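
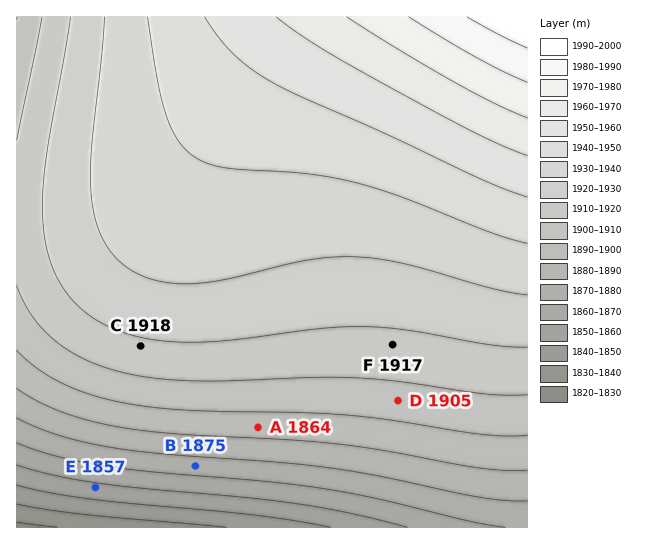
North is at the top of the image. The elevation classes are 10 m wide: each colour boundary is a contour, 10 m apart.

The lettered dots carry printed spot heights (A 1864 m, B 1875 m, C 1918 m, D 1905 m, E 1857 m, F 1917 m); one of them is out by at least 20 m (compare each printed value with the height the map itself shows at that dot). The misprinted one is A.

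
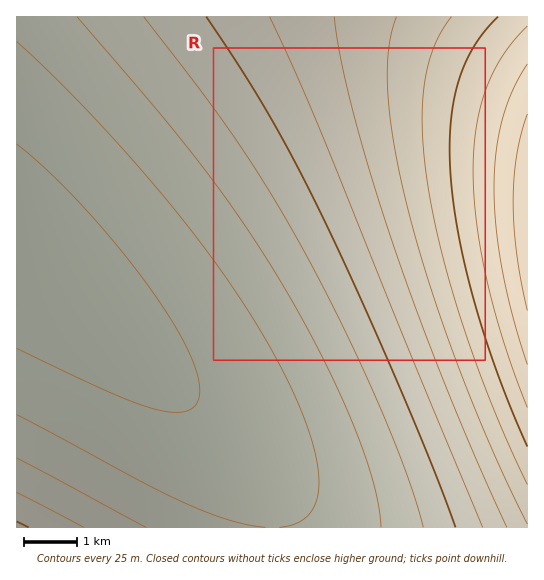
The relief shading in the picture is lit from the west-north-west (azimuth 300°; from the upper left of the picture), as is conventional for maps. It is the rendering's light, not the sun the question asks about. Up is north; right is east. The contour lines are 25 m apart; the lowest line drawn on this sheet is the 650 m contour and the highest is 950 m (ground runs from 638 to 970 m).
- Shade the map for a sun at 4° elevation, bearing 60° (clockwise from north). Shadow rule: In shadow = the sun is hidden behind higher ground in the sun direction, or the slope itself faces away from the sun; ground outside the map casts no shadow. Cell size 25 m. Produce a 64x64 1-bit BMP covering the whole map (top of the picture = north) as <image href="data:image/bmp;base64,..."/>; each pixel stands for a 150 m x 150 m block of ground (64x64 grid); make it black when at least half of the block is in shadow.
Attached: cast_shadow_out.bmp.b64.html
<image width="64" height="64" href="data:image/bmp;base64,Qk0+AgAAAAAAAD4AAAAoAAAAQAAAAEAAAAABAAEAAAAAAAACAAATCwAAEwsAAAIAAAAAAAAA////AAAAAAAAAAAAAAAAAQAAAAAAAAAPAAAAAAAAAD8AAAAAAAAA/wAAAAAAAAP/AAAAAAAAB/8AAAAAAAAf/wAAAAAAAD//AAAAAAAAP/8AAAAAAAB//wAAAAAAAP//AAAAAAAB//8AAAAAAAH//wAAAAAAAf//AAAAAAAD//8AAAAAAAP//wAAAAAAA///AAAAAAAD//8AAAAAAAP//wAAAAAAA///AAAAAAAB//8AAAAAAAH//wAAAAAAAf//AAAAAAAA//8AAAAAAAD//wAAAAAAAH//AAAAAAAAP/8AAAAAAAAf/wAAAAAAAB//AAAAAAAAD/8AAAAAAAAD/wAAAAAAAAH/AAAAAAAAAP8AAAAAAAAAfwAAAAAAAAAfAAAAAAAAAA8AAAAAAAAAAwAAAAAAAAAAAAAAAAAAAAAAAAAAAAAAAAAAAAAAAAAAAAAAAAAAAAAAAAAAAAAAAAAAAAAAAAAAAAAAAAAAAAAAAAAAAAAAAAAAAAAAAAAAAAAAAAAAAAAAAAAAAAAAAAAAAAAAAAAAAAAAAAAAAAAAAAAAAAAAAAAAAAAAAAAAAAAAAAAAAAAAAAAAAAAAAAAAAAAAAAAAAAAAAAAAAAAAAAAAAAAAAAAAAAAAAAAAAAAAAAAAAAAAAAAAAAAAAAAAAAAAAAAAAAAAAAAAAAAAAAAAAAAAAA=="/>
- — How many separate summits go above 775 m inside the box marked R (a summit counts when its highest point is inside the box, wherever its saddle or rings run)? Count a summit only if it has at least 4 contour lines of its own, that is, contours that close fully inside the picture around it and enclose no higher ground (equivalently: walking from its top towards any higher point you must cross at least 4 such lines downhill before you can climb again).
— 0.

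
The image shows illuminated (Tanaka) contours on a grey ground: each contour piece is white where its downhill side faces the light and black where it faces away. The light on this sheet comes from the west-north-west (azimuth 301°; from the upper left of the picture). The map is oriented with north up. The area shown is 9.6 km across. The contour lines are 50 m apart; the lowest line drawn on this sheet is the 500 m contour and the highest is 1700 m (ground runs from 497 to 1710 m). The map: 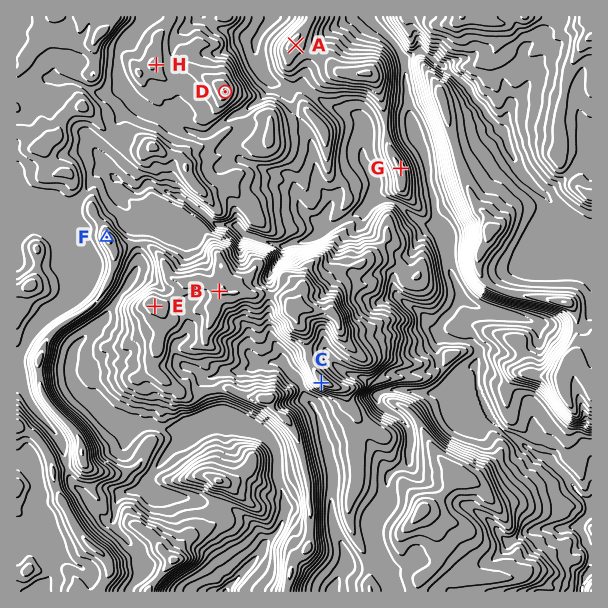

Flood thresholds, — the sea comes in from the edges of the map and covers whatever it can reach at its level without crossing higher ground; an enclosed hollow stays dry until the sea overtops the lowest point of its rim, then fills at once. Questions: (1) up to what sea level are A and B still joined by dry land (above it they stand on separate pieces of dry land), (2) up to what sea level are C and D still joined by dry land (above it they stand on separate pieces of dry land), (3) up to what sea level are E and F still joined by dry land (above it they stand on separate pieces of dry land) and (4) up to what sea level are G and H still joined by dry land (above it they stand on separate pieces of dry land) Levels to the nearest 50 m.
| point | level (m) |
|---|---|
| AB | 1050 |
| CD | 1300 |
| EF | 1400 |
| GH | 1000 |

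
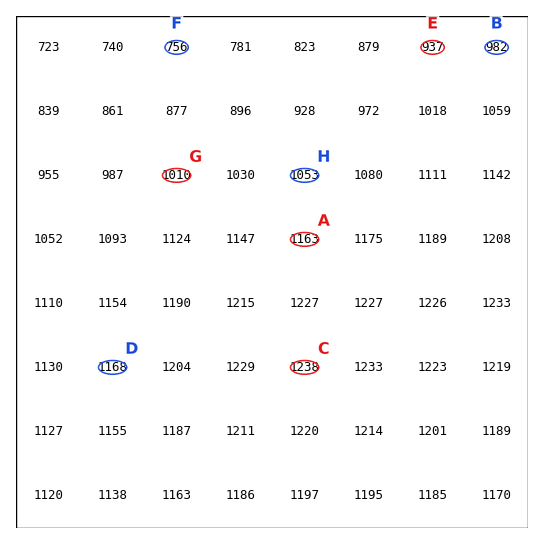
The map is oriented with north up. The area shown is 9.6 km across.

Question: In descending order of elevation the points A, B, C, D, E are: C D A B E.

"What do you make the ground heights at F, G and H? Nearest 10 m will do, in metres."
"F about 760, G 1010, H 1050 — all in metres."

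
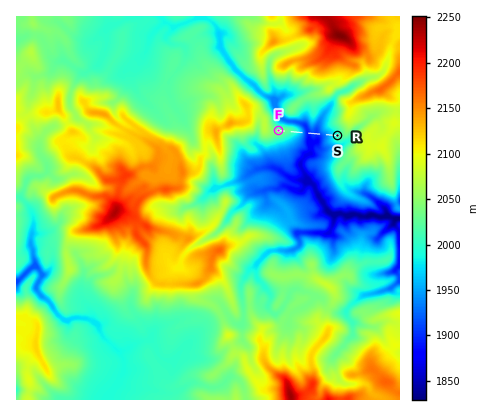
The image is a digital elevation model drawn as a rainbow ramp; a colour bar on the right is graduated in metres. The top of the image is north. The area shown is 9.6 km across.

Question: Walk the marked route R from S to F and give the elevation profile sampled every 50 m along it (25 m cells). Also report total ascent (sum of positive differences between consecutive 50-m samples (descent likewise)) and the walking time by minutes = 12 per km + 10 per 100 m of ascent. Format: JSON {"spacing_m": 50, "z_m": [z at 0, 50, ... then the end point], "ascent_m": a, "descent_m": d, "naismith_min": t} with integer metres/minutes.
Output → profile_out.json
{"spacing_m": 50, "z_m": [1998, 1988, 1977, 1966, 1955, 1945, 1936, 1928, 1920, 1909, 1901, 1902, 1909, 1906, 1896, 1893, 1908, 1933, 1956, 1973, 1987, 1999, 2008, 2016, 2023, 2028, 2031, 2034, 2036, 2037, 2036], "ascent_m": 151, "descent_m": 113, "naismith_min": 33}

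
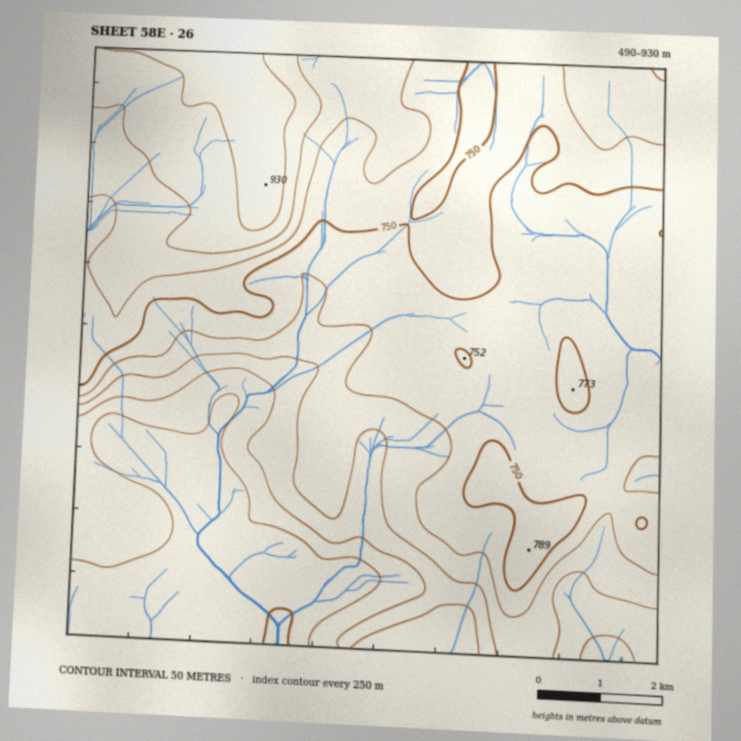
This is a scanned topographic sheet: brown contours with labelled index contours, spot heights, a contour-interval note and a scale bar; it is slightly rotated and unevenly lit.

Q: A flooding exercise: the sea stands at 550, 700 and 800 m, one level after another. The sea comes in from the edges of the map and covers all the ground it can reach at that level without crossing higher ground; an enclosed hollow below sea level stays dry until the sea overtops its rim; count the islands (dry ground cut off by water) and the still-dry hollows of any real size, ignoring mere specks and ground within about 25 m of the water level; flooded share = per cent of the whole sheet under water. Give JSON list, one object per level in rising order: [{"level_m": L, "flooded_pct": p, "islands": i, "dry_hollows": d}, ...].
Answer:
[{"level_m": 550, "flooded_pct": 11, "islands": 0, "dry_hollows": 0}, {"level_m": 700, "flooded_pct": 36, "islands": 0, "dry_hollows": 0}, {"level_m": 800, "flooded_pct": 81, "islands": 0, "dry_hollows": 0}]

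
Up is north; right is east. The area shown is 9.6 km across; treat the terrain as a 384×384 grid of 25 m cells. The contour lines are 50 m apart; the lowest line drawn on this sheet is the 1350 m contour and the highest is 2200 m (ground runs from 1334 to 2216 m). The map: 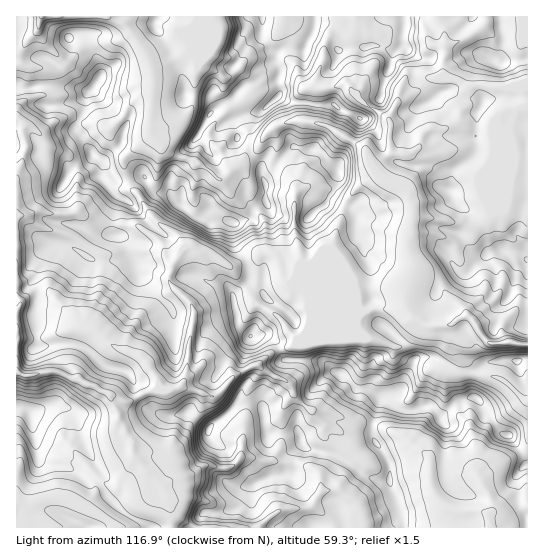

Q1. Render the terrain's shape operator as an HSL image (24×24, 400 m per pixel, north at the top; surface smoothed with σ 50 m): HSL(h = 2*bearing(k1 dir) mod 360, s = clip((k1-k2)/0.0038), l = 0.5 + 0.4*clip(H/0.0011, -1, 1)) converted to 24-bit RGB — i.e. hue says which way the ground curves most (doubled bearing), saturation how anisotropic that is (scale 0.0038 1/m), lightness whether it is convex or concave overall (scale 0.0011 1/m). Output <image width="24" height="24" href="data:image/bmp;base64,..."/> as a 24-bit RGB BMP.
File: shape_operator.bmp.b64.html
<image width="24" height="24" href="data:image/bmp;base64,Qk32BgAAAAAAADYAAAAoAAAAGAAAABgAAAABABgAAAAAAMAGAAATCwAAEwsAAAAAAAAAAAAAh3p+dmyWarKIoFN1ljxJUNGRs194I0Nn/5a//wevrr0YGrQ+LI84qrdRoVCAfpN8Vz1rtLqEj8SBYmWChGZhhX1bYFBxncZyh2tQXG9FZU5CR5J9ktSdc1prgXh6V19xWpkRxVg7wH+Cp2lUSkl8bbxySJJsdkVRaVBCudulflqWa0Zve62Kh5KzdFCQi65WyTWpfJm2erC8arOSXa6pe3KGhG14alx7FUQoqPEA0jvVzaLanY/UpG1fczpSU5WtcLXK3+mnYkZsW06EjZl8dltvTWV+7JbGabora6lue1NzktSOX0ZtfVuHiX1oPy9N3Fyc0PDfBm98wps9ikcwdXjXgbLSaIWpjj1tjeeMf1R+dT1ZkYlARWxeWTcmEsIPStplgIZqWHGAmbVfR2l/eDlipm1bNGtsa9Xw4aibKzViwdOZQUSetdiUglN+dWCFwuFuJw8MPDEZpTJa1vXePR5eyvr3f4j2wNftt47MpM3YwbrhQiV9VGi/1ObvxLbuLObK7WDL11jar9meMXmEviMabUY0b0IxuIFIjqjdw8jzuff31Ua1XMjTiNiuTStKp12716/SvltRLAcHNxoTZuNEUWYVGi4JsRQKATIO9bieo9PSeBtq4EDPsjm6tObSmcPioY/PPNyaqIZnLV6l7ffNfyVDeTE+MxUAHTMAPBoJhLXLyuTxdaPQWRtWufGJFXNe0nJ+KlsAMyMA9pLhHZPx0vX52eDyMU62IVJp9LKxJWFoPqWh2Ch9omHjtsP0UhD/pZvegJjYe9SyYjkzWCspN09i7vjTLgKjUD9z57DGatjaAM8iJUkSdIUdeGobcUQUizMKOtw3ykiLdj5GSrkfLjMAMygAB0XZj6NvWmFDaEpKgExiR4+5k8LE4927CBVkakuXhO6m68nRkw50VcW5f39/fX1/Wl2+sejOXjhGfnBLUJQ7Xwo04Xi0xcztAKBpn1hfdjg5Tm88Yo+OoKd6YKlzzrRuNBFOUXWKuuSDpFYfX9LAf09yf39/fn5/iLBTg2pKcGOAn46Ij0doQpaA0YCZS60tzxHjZCtKuZ+ScnKtXouZqruidrx1axmPo83Ve9vU1D6Vk8F+Yklkf3l6f39/e258tKZPVGxcZnF5ilR1w2CXcbexN4p+y310hCPVjX6uhKWkjJGvWl6UlrOOs3OELn57iXNWRB0SZbkih3dThFRWdYJUc316aj5iwdKpa42kXVF0gDiQktCswoC/cGG1lMnEKne8iXy+mj9Ar0iikcHHb7mjqzRudyogKxEMnrw9lcxVN0ceWpw7v2YcIko6aoezob2bgF16OzloeMFxumiQV5N3fK20j2a0I2sYq3UXKcc5f0RQglkttK4TPwgnykBz0/H4z+X04s/30XzygNLsv5L4nmnHLKGDpJh3k3+qNT9pzIBMk402XaZnYm9bkIdUXUub4ZLYOciUVjozm+qoqADZZXjt1/TfNo3LsUu9fTtJ786SYDNsJ3lX34yQEIZdhryvl1KFTzNjv2pluN7Ha199fn5/dZFzOkllPoyK+5LObKrXituhd1jiEpnh7/HWgiIxSioVRHdp1OyjjkKFUEhutVxr2PXVIBxGeURKOl2ShM+jtnF0d2R6f39/do51No+xNU53o0Yt1vXi1UegHpY9VSEuwwMqxosP0VufNZpBRdVYvVzIjpjWiunQ88nZIQsoUNRsP5VHfYZTe3ZMq4Jzcnh+jn1zgDGLQCBqwuTMjqM9fzlHzU1RbGB1GkhH/8zVNjag0KBgFmgIHbIXPZYwdBwJMQQCM/g8H0ukuIh8UIhoZZGVrbF9aml6d4+AYCSFmdPofLEgoHxHUrllNjfOV1F6nVdYDpx86oLYlWnE+9DsG5tGABbViZX4zP///1uyBVlZz5qudouvW4KDu6J+Vn19bIVoesrvNnnIW2jG9dbkXLF3TUpzU1NzqMiSGVerVebe4aPGPm9h+u/RCSoeY3gWPhcOOVib+INBPIVWuKBtkl2weZNBgFYpYoZNdD81f5k+PVYwn8hz783iP1mOYVVzibF0J1tYyRc3Upobs22A3KeB3zRSPBzVQmx/HVE8+861FVElOqRahzl4wWqky97uOEzXRLmgtyquvstzWcFLaIk8gS11g25McqF3fHh+FzFM2YWBTLhHtWm578nHE0Vss4XQmI3VbpLSyPPjZy+KMImVktHQwXdxblN8ethvAFRe8PYX9GsJxSJyajR54uWyU2uDeYGBIiFO3LB/v9qZTmV0rYNtPWLGcoeBhmtzY2OF49l6RUmMhG2hOJ47vaxSbmh9"/>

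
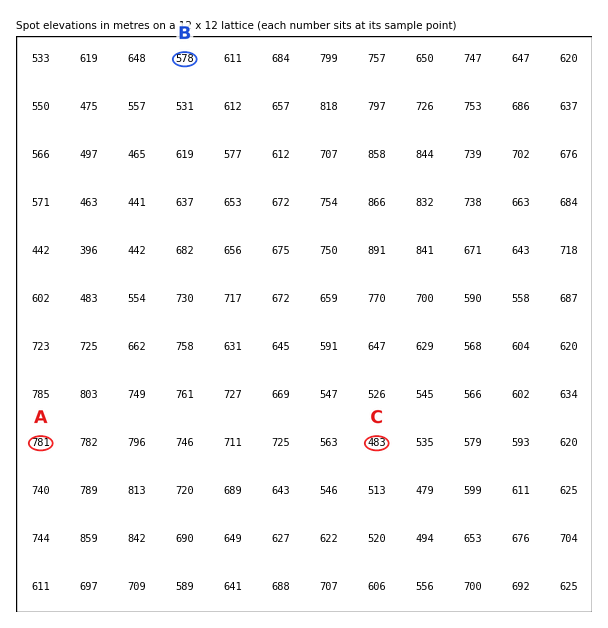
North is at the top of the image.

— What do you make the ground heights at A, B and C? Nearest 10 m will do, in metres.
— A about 780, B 580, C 480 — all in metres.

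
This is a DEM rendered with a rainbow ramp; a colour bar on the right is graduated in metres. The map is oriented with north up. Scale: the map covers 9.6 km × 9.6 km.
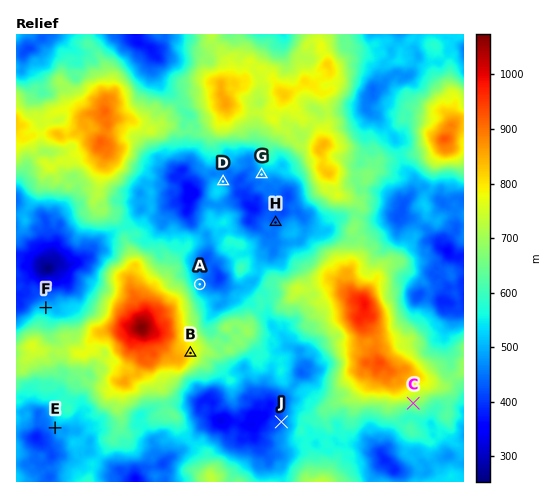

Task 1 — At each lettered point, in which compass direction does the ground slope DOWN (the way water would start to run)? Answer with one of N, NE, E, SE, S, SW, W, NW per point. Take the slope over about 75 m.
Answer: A E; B E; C S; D NE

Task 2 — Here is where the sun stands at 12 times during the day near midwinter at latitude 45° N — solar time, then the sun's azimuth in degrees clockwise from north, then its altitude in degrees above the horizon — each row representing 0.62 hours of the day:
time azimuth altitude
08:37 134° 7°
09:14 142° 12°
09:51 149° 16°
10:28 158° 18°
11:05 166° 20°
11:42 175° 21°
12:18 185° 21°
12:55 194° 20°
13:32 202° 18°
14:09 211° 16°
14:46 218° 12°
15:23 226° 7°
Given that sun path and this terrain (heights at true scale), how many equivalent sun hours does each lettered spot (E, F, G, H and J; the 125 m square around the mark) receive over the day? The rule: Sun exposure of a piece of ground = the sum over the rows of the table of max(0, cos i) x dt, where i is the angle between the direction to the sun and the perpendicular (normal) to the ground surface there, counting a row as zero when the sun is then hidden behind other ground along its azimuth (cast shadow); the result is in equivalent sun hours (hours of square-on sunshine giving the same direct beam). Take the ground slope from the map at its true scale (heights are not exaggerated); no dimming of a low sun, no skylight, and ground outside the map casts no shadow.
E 3.1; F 0.6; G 3.2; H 1.1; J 1.4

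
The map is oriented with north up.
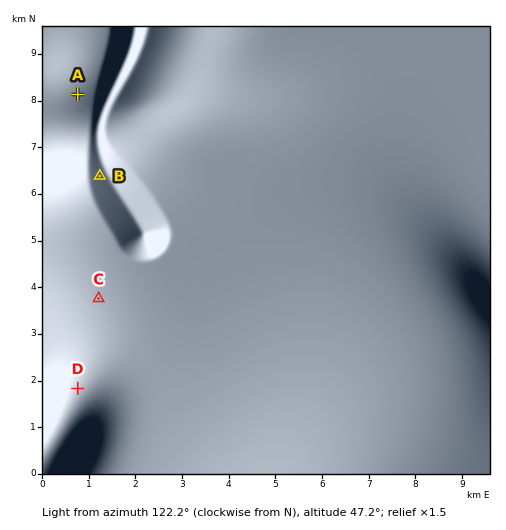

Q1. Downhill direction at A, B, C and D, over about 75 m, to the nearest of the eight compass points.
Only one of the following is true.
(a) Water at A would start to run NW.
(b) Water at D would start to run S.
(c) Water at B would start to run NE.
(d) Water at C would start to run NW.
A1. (b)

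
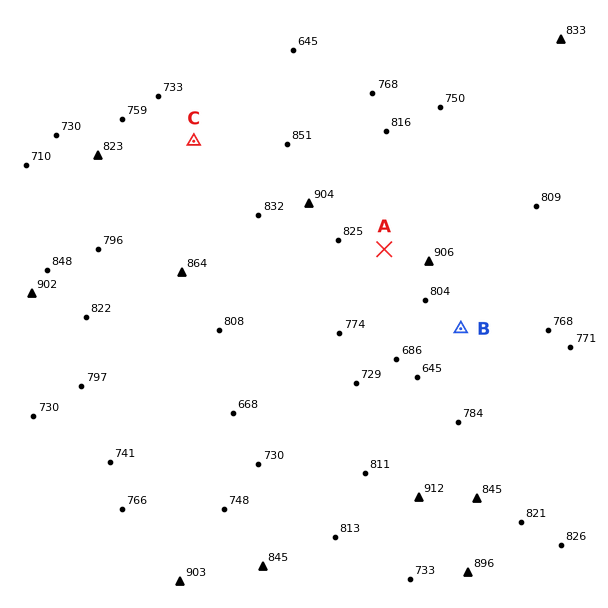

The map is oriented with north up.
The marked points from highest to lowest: A C B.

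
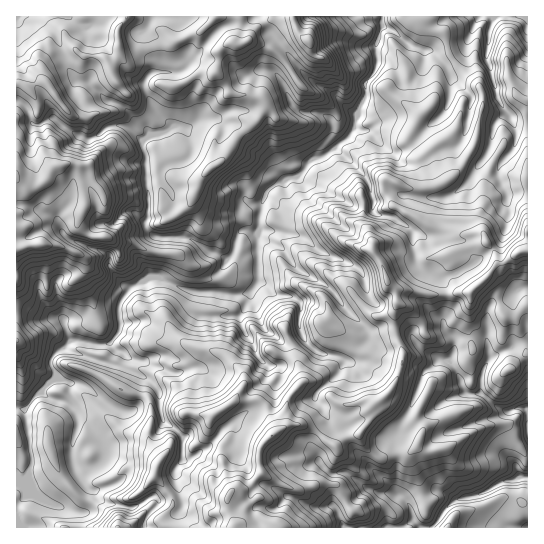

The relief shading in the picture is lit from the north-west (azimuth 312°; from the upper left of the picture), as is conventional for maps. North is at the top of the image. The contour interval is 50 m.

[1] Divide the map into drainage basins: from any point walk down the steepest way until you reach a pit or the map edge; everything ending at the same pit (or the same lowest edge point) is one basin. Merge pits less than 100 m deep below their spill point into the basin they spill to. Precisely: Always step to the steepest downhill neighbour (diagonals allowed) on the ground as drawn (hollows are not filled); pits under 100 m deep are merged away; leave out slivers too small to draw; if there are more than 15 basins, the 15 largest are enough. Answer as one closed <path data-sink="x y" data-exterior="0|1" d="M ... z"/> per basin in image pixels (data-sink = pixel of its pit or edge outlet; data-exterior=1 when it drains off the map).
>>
<path data-sink="527 17" data-exterior="1" d="M293 16l-166 0-10 15 2 24-9 13-5-9-7-3-15 0-6-5-8 6-11 2-12 6-5 9 2 7-6 2-8 5-13-5 1 445 216 0 0-9-5-14 0-8 5-6 8 0 9-4 11-14 18 11 19 7 15-4 6-5 16-23 2-6-1-7 13-10 10-1 9-12 6-20-13-2-12 4-8-1-11-8-9-3-11-10-4-2-5 2-13 16-3 10 0 17-10 7 0-7-13-23-4-3-23 1 9-16-1-12-17-17-12-5-21-4-11-6-10-10-8-14 0-14 5-14 11-19 2-13 7 7 12 4 5 8 7 4 12-3 7-7 4-8-19-24-16-13-2-10-7-9 0-7 8-20 9-10 16-12 11-19 24-21 5-14-3-4-4-2-29-4-4-11-10-9 5-23 10-7 12 1 5-3 11-14 15-8z"/><path data-sink="382 25" data-exterior="0" d="M425 16l-131 0-21 3-15 8-11 14-5 3-12-1-10 7-5 23 10 9 4 11 29 4 4 2 3 4-5 14-24 21-11 19-16 12-9 10-8 20 0 7 7 9 2 10 16 13 19 24-4 8-7 7-12 3-6-3-6-9-12-4-7-7-2 13-11 19-5 14 0 14 8 14 10 10 11 6 21 4 12 5 17 17 1 12-9 16 23-1 4 3 13 23 0 7 10-7 0-17 3-10 14-16 8 0 11 10 9 3 8 7 8 2 15-4 16 2 9-7 13-21 4-13 0-11-8-17 0-24 2-5-2-15 19 1 15 4 21 0 11-3-8-11-2-10 1-9-4-7 37-13-3-9-13 0-14 4-25-10-16-11-20-9-10-16 0-9 2-2 24 9 13 0 19-5 19-17 10-14 6-18 2-16 4-12-2-17-26-27-6-8-5-22-14-4-6-6z"/><path data-sink="519 478" data-exterior="0" d="M527 251l-8 1-14 11-8 1-9 13-17 15-42 3-15-4-19-2 2 16-2 5 0 24 8 17 0 11-11 27-6 7-13 9-2 13-11 16-14 3-10 9 1 7-2 6-16 23-6 5-15 4-19-7-18-11-11 14-9 4-8 0-5 6 0 8 5 14 0 8 294 1 1-73-5-4-11-20-7-7-20 3-42 22-17 3-9-6 9-19 24-12 28-10 21-27 29-25z"/><path data-sink="17 17" data-exterior="1" d="M126 16l-109 0-1 66 13 6 8-5 6-2-2-7 5-9 12-6 11-2 8-6 6 5 15 0 7 3 5 9 9-13-2-24 10-13z"/><path data-sink="527 434" data-exterior="1" d="M527 353l-28 25-21 27-28 10-24 12-9 19 9 6 17-3 42-22 20-3 7 7 11 20 4 4z"/>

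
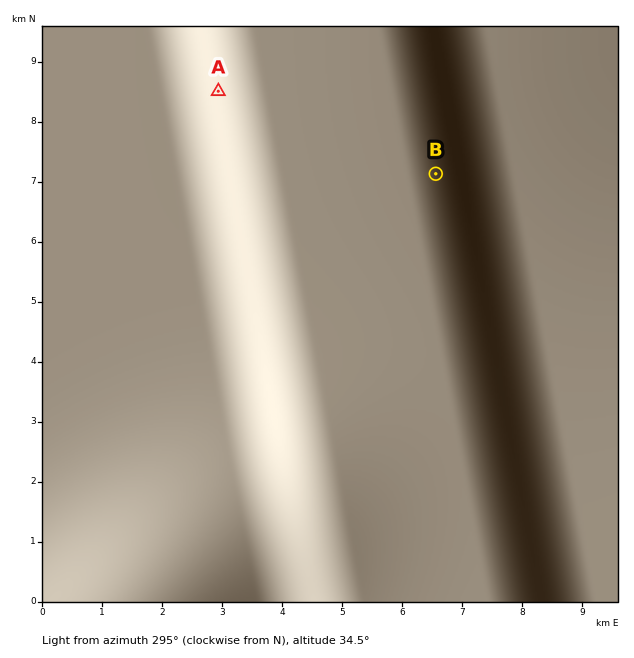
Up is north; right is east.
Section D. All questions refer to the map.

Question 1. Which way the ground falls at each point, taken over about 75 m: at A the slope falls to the W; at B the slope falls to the E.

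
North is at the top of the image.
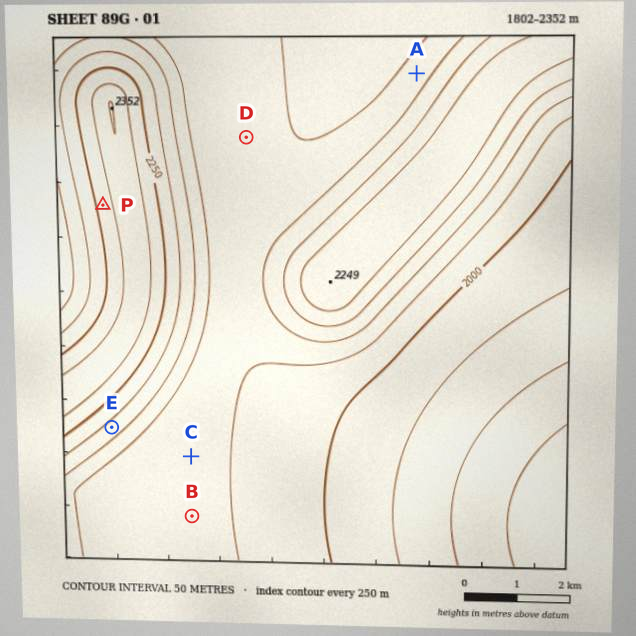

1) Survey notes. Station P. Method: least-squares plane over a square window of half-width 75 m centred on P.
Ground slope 9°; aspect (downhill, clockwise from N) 258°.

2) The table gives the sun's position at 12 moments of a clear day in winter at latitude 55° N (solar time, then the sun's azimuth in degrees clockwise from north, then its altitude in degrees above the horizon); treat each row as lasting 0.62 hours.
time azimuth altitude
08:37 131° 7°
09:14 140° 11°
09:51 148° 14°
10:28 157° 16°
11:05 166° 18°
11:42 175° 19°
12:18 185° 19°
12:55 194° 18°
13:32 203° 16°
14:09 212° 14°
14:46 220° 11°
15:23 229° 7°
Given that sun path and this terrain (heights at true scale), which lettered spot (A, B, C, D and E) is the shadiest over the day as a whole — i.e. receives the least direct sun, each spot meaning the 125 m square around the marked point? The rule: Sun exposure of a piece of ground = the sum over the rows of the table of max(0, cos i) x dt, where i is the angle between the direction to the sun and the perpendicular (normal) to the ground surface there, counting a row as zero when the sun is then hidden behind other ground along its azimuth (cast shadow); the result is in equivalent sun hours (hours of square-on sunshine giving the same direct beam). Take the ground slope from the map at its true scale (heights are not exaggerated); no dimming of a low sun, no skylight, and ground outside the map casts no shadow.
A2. A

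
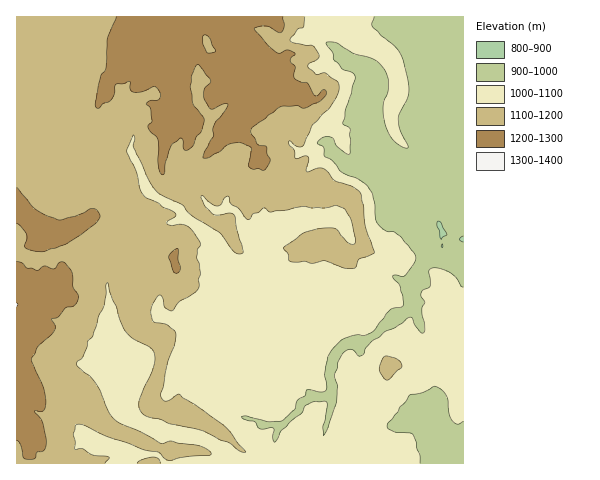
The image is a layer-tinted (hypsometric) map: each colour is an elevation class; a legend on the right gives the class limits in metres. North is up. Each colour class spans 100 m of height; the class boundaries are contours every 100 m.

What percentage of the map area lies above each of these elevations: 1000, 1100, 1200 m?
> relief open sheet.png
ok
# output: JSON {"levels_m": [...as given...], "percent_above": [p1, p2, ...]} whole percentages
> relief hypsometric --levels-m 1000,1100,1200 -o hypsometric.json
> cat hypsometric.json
{"levels_m": [1000, 1100, 1200], "percent_above": [84, 48, 14]}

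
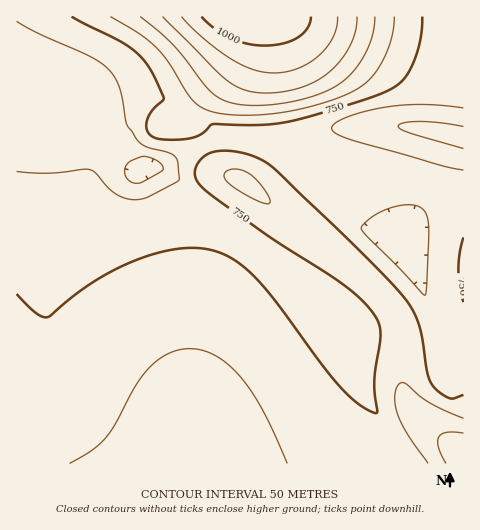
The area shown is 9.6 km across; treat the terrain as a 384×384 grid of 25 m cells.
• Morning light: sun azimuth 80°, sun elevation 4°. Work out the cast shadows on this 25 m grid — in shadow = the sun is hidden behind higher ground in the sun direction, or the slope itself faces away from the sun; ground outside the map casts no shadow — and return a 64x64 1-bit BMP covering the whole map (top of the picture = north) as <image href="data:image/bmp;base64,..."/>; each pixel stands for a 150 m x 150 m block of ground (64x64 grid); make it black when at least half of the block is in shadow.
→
<image width="64" height="64" href="data:image/bmp;base64,Qk0+AgAAAAAAAD4AAAAoAAAAQAAAAEAAAAABAAEAAAAAAAACAAATCwAAEwsAAAIAAAAAAAAA////AAAAAAAAAAAAAAAH/wAAAAAAAAf8AAAAAAAAD/gAAAAAAAAP4AAAAAAAAB/AAAAAAAAAH4AAAAAAAAA/AAAAAAAAAD4AAAAAAAAAfAAAAAAAAAB8AAAAAAAAAHwAAAAAAAAAeAAAAAAAAAB4AAAAAAAAAHgAAAAAAAAAeAAAAAAAAAB4AAAAAAAAAHgAAAAAAAAAeAAAAAAAAAB4AAAAAAAAAPgAAAAAAAAA+AMAAAAAAAHwBwAAAAAAA+APAAAAAAAHwB8AAAAAAA+APwAAAAAAHgA/AAAAAAA8AD8AAAAAAHgAPwAAAAAA4AA/AAAAAAPAAD8AAAAAB4AAHwAAAAAeAAAfAAAAADwAAA8AAAAA+AAABwAAAAHwAAABAAAAB+AAAAAAAAAfgAAAAAAAAD8AAAAAAAAB/gAAAAAAAH/8AAAAAAAA//gAAAAAAAD/8AAAAAAAAH/gAAAAAAAAf8AAAAAAAAD/AAAAAAAAA/gAAAAAAAAH8AAAAAAAAA/wAAAAAAAAB/gAAAAAAAAD+AAAAAAAAA/4+AAAAAAAf//+AAAAAAH///4AAAAAB////wAAAAAf////AAAAAH////8AAAAA/////wAAAAD/////AAAAAP////4AAAAA/////gAAAAB////+AAAAAA////4AAAAAA////AAAAAAA///8AAAAAA=="/>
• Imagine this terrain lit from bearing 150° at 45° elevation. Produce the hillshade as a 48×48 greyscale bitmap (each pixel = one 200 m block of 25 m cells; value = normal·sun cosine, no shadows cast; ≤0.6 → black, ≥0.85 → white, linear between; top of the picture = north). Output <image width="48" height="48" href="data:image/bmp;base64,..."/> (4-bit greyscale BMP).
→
<image width="48" height="48" href="data:image/bmp;base64,Qk32BAAAAAAAAHYAAAAoAAAAMAAAADAAAAABAAQAAAAAAIAEAAATCwAAEwsAABAAAAAAAAAAAAAAABEREQAiIiIAMzMzAERERABVVVUAZmZmAHd3dwCIiIgAmZmZAKqqqgC7u7sAzMzMAN3d3QDu7u4A////AFVVVVVVVVVmZmZmZmZ3d2ZmZmZlVWdlVFVVVVVVVVZmZmZmZmd3d2ZmZmZlVWZlVGZlVVVVZmZmZmZmZmZ3dmZmZmZlZmZVQ2ZmZmZmZmZmZmZmZmZmZmZmZmZlZmVUMmZmZmZmZmZmZmZmZmZmZmZmZmZWZlVDIWZmZmZmZmZmZmZmZmZmZmZmZmZVVVVDImZmZmZmZmZmZmZmZmZmZmZmZmZVVVQyJGZmZmZmZmZmZmZmZmZmZmZmZmVUVVVDRHdmZmZmZmZmZmZmZmZmZmZmZmVEVWZVVXdmZmZmZmZmZmZmZmZmZmZmZmUzVndmVXd2ZmZmZmZmZmZmZmZmZmZmZmUzVnh2VXdmZmZmZmZmZmZmZmZmZmZmZmUzVniGVndmZmZmZmZmZmZmZmZmZmZmZmUzVniGZndmZmZlVVZmZmZmZmZmZmZmZmVEVnh2ZnZmZmVVVVVWZmZmZmZmZmZmZmZVVnd2ZmZmZmVVVVVVZmZmZmZmZmZmZmdmZnd2ZmZmZlVVVVVVVmZmZmZmZmZmZ3d2ZmZ2VmZmZlVVVVVVVWZmZmZmZmZmeId2ZmZlVVZmZlVVVVVVVWZmZmZmZmZ3iHdmZVZlVVZmZlVVVVVVVWZmZmZmZmeIiHdmVVZlVGZmZlVVVVVVVVZmZmZmZniIh3ZlRWZVRGZmZlVVVVVVVWZmZmZmd4iId2VUVmZVRGZmZlVVVVVVVWZmZmZniJiHdlVFZmZVQ2ZmZlVVVVVVVWZmZmZ4iIh3ZVRWd2ZlQ2ZmZmVVVVVVVWZmZmeIiIdmVEVnd2ZlQ2ZmZmVVVVVVVmZmZ3iIh3ZlRWd3d3ZlRGZmZmZVVVVVVWZmeIiId2VUVnd3d3ZlVGZmZmZlVENEVWZniIh3ZlVVZ3d3d3dmVGZmZmZlVCEjRVZ4iId2ZVVnd3d3d3dmZWZmZmZmVCABI1Z4h3dmVVZ3d3d3d3d2ZWZmZmZmdkIQE0VmZmZVVneHd3d3d3dmZWZmZmZniYZDMzM0RERFZ3h3d3d3dmZlVGZmZmZnmrqYdUMiIiJFZ3d3d2ZmZVVEQ2ZmZmZniqvLqHUyERJFVmZmVVVUREMzM2ZmZmZmeIm8y6h1RFVVVVVVVEQzMzM0RWZmZmZmZ2V5u7qqqqmYiHd2ZVVVVVVneGZmZmZmZlI2iZq83d3czLu6qZiIiImZqmZmZmZmZlICRnmsze7u7u7u3czLu7u6qmZmZmZmZmUhNXiavM3u7////u3cy7uqmWZmZmZmZmZUVneImrvM3u7u7u3Mu6mZiGZmZmZmZmZmZmd4iZqrvM3d3dy7qZiId2Zmd3d3ZmZmZmd4iJmqq7zMzMu6qYiHd3d3d3d3d3dmZnd4iJmZqqu7zLu6mYh3d3d3d3d4h3d3d3eIiZmZmqq7u7uqmYh3d3d3eIiIiIiHd3iImZmZmaqru7uqmYh3d3d4iIiZmZiIiIiJmZqpmZqqqqqqmYh3d3eIiImZmZmIiIiImZmZmZmZqqqpmYh3d3eIiImZmZmIiIiImZmZmZmZmZmZmIh3dw=="/>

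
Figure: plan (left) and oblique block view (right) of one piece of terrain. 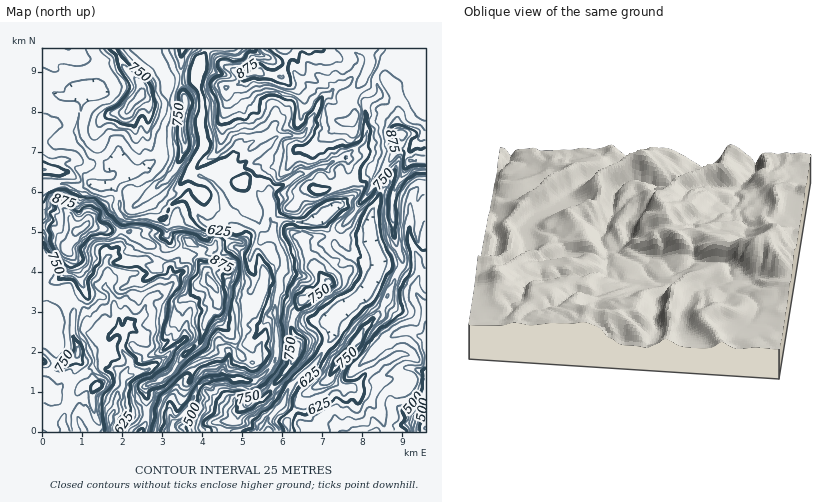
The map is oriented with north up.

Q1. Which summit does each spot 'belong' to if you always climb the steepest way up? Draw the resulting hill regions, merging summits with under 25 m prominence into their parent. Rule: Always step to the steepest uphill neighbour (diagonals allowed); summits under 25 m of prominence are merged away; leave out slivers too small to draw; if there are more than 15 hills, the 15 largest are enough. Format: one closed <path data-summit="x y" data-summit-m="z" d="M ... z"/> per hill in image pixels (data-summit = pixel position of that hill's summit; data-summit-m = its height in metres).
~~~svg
<path data-summit="78 230" data-summit-m="984" d="M68 183l-14 1-12 4 0 142 9 2 0-16 11-11 4-2 12 1 5 4 3 6 0 14 8 6 8-2 9 4-7 18 20 23 5-11 0-6-7-10 0-6 8-20 13-10 5-14 4-4 10-1 11-15-3-10-13-6 12-20-2-20-3-5-36-1-4-2-5-8 0-10-5-12-12 1-14-3-4 3-6 0z"/><path data-summit="284 48" data-summit-m="915" d="M418 48l-166 0 4 5 20 10 16 4 8 12 20 13 2 6-20 37-26 2-37 31 9 3 5 5 7 18 10 7 0-11 12-4 16-12 16-6 10-1 10-6 12-3 19-20 1-32 14-12-4-10 0-6 4-10 8-10 18-2 12-4z"/><path data-summit="210 282" data-summit-m="964" d="M170 240l-13 24 13 6 3 8-1 6-10 11-10 1-4 4-5 14-13 10-8 20 0 6 7 10 0 6-5 8-10 36 12 5 44 1 2-18 8-16 6-6 14 7 12-5 10-1 1-9 6-10 1-6 18-8 13-16-6-6-2-8-7-6-1-4 9-20 0-10-4-19-14-8-6 0-8 6-18 2-20-1-6 5z"/><path data-summit="356 342" data-summit-m="799" d="M382 265l-3 1-10 22-9 10-20 12-7 6-3 6 2 8-1 10-17 26-14 10-13 16-5 12 12 9 5 5 1 4 12 10 101 0 0-8 6-20 7-10 0-22-18-4-22 5-13-21 15-15 14-6 10 0 14 8 0-33-8-10-4-14-18-12z"/><path data-summit="402 134" data-summit-m="947" d="M426 48l-6 0-2 4-12 4-18 2-8 10-4 10 0 6 4 10-14 12 0 30-3 6-17 16-12 3-9 5 9 10 10-1 4-5 0 6 5 12 0 6-32 24 13 18 1 10 3 4 26 12 14-2 2 5 16 5 20 15 3-11 0-10-10-28 1-22-4-3-34 1 19-34 9-20 26-24z"/><path data-summit="136 102" data-summit-m="840" d="M148 48l-55 0 9 14-8 28-11 10-7 26 0 6 4 10 12 13 18 9 8-4 14 13 12-4 14-13 3-20 8-24-2-34-4-10z"/><path data-summit="186 100" data-summit-m="821" d="M196 78l-20 0-8 4 1 30-8 24-3 20-14 13-12 4-18 13 5 12 0 10 5 8 4 2 36 1 8-15 15-8 10-18 1-2-10-2 16-30-4-20 3-22z"/><path data-summit="258 72" data-summit-m="914" d="M252 48l-44 0-10 20 22 5 10 5 3 12 17 18 11 18 3 6-2 6 6 6 10-8 24-1 17-29 3-10-6-7-16-10-8-12-16-4-20-10z"/><path data-summit="302 300" data-summit-m="800" d="M330 243l-12 1-14 11-20 5 0 6-4 8 0 16-3 4-1 9 10 1 24 15 20 4 10-13 20-12 9-10 8-14 2-12-1-2-14 2-20-9z"/><path data-summit="298 348" data-summit-m="816" d="M282 303l-6 0-2 9 3 24-1 22-6 10-9 8 11 11 14 9 4-10 27-24 15-24 0-8-4-8-18-3z"/><path data-summit="248 404" data-summit-m="806" d="M224 376l-18 4-9 8-8 20-9 12-7 4 1 8 94 0 0-14 15-14 2-8-13-9-10-10-8 3-22 0z"/><path data-summit="78 354" data-summit-m="782" d="M76 303l-14 2-11 11 0 22 4 10 0 10-5 16-7 8 7 6 2 5 12-12 10-1 20-14 21 2-11-14 7-18-9-4-6 2-6-2-4-4-1-16-3-6z"/><path data-summit="412 160" data-summit-m="927" d="M426 134l-26 24-9 20-18 32 33 1 4 3-1 22 9 22 2 15 6-1z"/><path data-summit="42 170" data-summit-m="776" d="M76 132l-20 9-14-3 0 50 18-5 8 0 10 4 6 0 4-3 14 3 12-1 17-12-13-14-8 4-18-9-12-13z"/><path data-summit="96 386" data-summit-m="768" d="M102 366l-12 2-16 12-10 1-11 11 0 4 11 10 2 4-1 6 13 1 6 13 8-2 4 4 14 0 0-16 4-6 1-8 9-24-6-8z"/>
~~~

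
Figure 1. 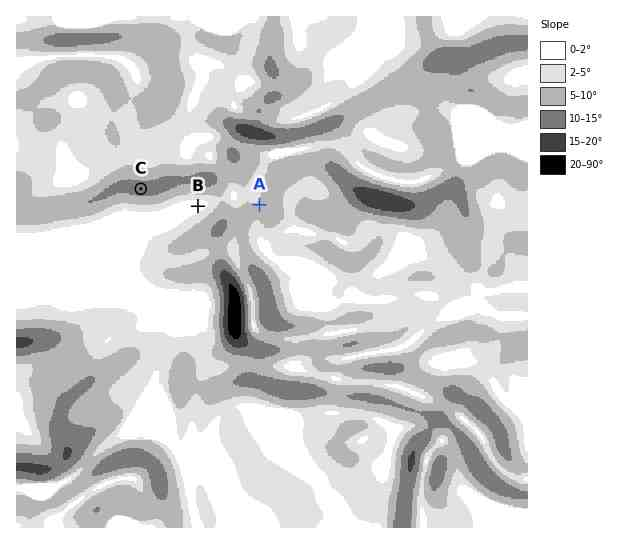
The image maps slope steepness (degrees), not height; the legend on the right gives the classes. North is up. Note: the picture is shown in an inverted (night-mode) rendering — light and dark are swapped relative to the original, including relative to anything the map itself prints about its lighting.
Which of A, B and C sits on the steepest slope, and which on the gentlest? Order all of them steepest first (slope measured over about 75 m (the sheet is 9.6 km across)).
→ C A B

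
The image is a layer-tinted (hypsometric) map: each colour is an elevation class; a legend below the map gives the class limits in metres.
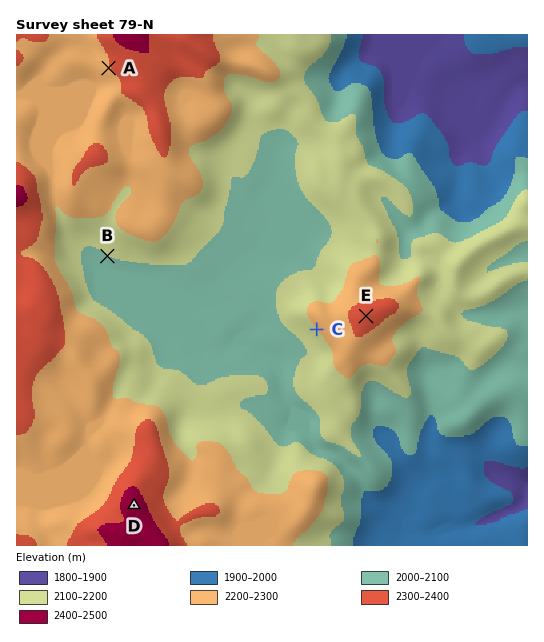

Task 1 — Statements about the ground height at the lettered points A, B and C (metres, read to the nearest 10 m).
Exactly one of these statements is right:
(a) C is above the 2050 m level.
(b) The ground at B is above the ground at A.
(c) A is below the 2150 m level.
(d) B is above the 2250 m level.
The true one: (a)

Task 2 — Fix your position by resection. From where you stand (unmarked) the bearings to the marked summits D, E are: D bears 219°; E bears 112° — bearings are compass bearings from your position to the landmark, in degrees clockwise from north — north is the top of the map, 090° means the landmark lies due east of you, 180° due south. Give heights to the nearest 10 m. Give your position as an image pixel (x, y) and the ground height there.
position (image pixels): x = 307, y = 292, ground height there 2140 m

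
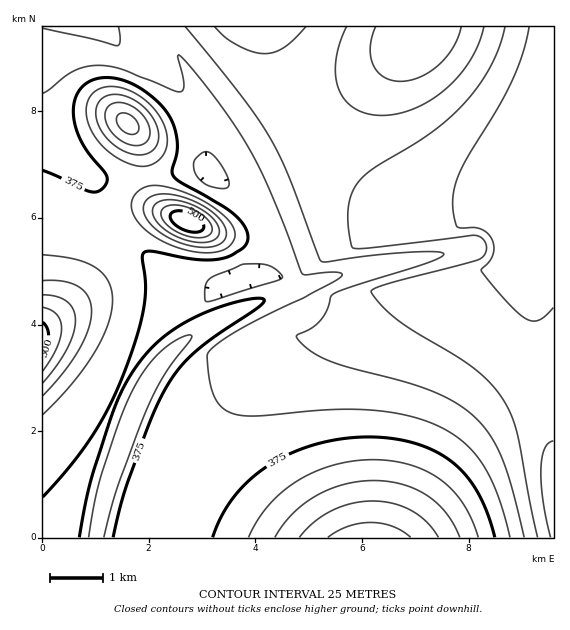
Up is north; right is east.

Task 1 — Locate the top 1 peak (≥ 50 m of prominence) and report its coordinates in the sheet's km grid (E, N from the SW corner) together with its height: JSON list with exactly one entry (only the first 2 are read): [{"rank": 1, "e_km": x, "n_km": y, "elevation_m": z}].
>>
[{"rank": 1, "e_km": 2.71, "n_km": 5.94, "elevation_m": 522}]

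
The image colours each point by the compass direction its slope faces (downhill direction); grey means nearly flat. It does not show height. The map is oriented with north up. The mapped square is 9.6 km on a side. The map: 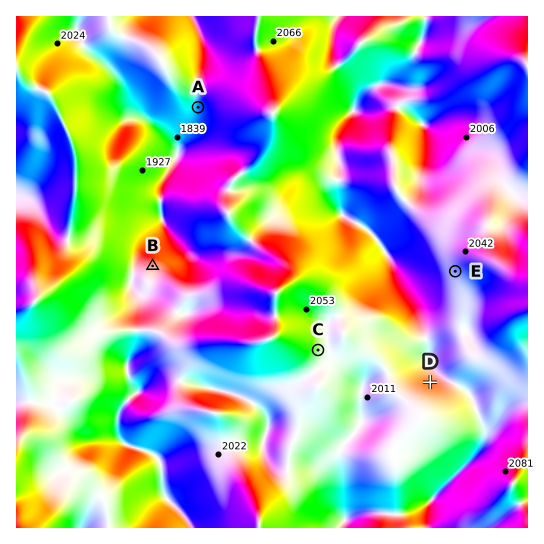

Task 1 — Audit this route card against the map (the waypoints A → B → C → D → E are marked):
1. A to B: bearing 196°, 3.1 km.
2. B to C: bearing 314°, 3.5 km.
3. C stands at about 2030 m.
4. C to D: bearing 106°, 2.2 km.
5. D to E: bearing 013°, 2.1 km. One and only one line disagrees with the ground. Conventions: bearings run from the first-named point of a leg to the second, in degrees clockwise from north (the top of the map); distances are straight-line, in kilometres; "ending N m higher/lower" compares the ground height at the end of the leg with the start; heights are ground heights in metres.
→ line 2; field bearing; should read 117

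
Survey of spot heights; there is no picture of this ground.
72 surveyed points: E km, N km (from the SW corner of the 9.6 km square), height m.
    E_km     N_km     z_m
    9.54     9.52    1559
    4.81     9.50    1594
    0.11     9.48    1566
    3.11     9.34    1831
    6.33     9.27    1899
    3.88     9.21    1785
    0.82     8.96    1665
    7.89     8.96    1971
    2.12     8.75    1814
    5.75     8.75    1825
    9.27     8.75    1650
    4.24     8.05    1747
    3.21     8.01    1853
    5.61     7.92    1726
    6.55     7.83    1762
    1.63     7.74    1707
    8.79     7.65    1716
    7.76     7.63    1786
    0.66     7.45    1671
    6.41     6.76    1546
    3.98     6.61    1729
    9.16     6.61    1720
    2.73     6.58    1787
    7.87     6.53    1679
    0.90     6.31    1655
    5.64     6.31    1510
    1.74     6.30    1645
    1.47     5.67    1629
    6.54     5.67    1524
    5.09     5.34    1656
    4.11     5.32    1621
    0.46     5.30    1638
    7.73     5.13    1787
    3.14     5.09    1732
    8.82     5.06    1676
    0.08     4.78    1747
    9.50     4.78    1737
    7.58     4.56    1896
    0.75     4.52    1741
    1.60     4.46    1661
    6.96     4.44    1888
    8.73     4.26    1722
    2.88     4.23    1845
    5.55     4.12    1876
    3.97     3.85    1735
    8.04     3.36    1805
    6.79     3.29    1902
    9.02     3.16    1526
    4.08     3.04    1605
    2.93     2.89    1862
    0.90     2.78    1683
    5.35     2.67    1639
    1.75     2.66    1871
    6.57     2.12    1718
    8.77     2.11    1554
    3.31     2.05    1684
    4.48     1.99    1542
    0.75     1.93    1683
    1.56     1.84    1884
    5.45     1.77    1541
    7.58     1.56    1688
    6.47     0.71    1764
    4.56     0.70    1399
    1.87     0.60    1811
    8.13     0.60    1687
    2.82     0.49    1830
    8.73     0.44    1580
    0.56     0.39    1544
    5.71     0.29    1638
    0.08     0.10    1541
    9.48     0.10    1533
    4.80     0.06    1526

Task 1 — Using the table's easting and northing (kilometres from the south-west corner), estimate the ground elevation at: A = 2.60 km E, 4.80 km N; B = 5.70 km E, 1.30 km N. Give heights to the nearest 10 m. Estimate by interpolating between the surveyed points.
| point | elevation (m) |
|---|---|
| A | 1750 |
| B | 1550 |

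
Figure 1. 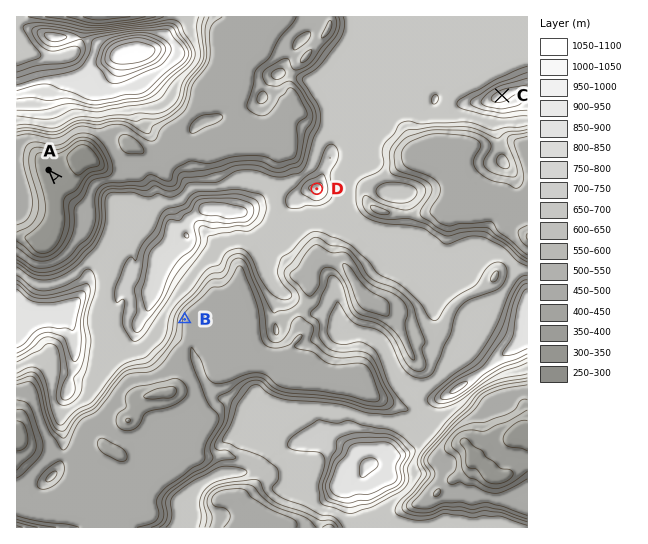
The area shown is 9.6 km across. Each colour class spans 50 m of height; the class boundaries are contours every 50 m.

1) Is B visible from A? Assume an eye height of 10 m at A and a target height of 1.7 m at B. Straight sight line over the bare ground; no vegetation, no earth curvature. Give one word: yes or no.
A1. no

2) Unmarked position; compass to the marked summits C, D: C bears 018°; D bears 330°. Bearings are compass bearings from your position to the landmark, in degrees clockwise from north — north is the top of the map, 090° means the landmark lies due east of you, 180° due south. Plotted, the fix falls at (416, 360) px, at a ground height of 550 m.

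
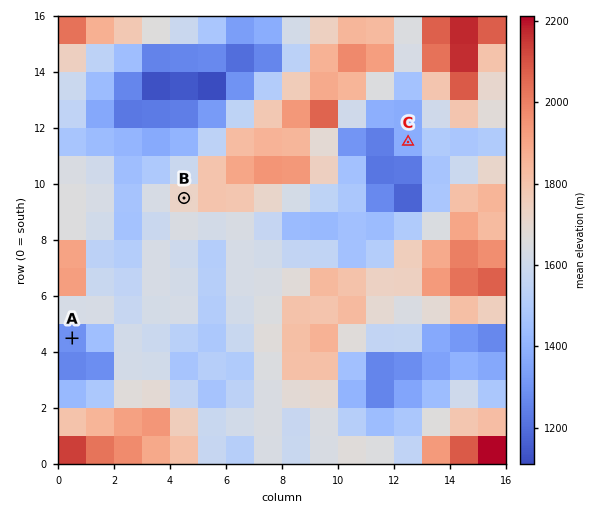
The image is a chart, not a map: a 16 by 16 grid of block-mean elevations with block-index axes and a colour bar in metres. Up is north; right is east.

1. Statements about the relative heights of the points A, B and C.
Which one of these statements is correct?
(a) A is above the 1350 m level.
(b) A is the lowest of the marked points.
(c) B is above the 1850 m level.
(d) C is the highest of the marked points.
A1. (b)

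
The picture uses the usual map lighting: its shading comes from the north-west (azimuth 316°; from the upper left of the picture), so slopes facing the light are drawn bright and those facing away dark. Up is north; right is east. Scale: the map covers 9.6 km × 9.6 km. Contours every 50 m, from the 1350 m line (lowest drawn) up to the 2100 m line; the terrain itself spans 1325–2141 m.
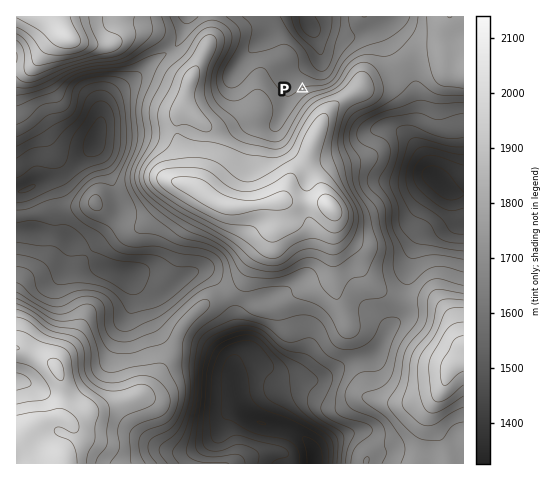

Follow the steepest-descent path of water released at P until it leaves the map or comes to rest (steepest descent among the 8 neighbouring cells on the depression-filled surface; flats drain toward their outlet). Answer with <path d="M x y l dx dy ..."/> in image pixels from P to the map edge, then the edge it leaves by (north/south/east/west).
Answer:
<path d="M302 89l-2-2 0-12 20-20 0-8-1-1-1-7-4-5 0-8-8-9"/>
exit: north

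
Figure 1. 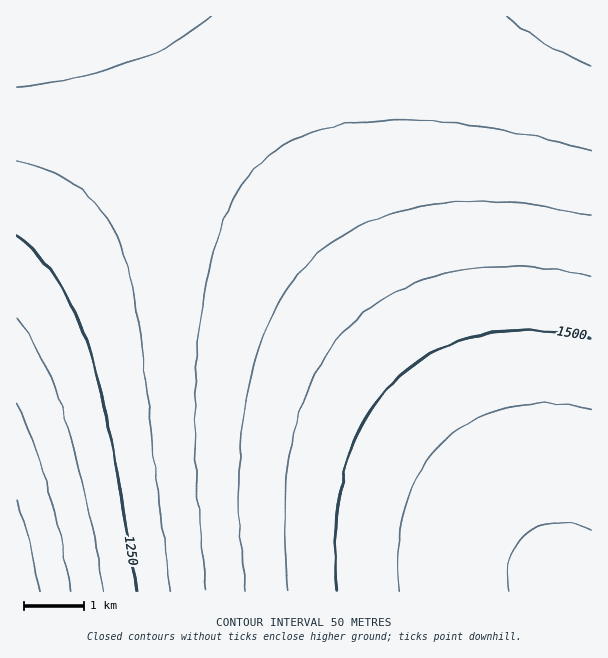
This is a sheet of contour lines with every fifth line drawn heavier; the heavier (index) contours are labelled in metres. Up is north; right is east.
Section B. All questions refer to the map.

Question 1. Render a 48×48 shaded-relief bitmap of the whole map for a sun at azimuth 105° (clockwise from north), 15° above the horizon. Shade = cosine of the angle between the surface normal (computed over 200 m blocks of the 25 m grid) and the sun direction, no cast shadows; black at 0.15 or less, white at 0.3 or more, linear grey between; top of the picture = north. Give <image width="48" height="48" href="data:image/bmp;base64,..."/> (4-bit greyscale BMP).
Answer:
<image width="48" height="48" href="data:image/bmp;base64,Qk32BAAAAAAAAHYAAAAoAAAAMAAAADAAAAABAAQAAAAAAIAEAAATCwAAEwsAABAAAAAAAAAAAAAAABEREQAiIiIAMzMzAERERABVVVUAZmZmAHd3dwCIiIgAmZmZAKqqqgC7u7sAzMzMAN3d3QDu7u4A////ACIiIjMzMzMzRERFVVVmZnd4iImZmqqruzMzMzMzMzM0RERFVVVmZnd4iImZmqqruzMzMzMzMzM0RERFVVZmZnd4iImZmqqruzMzMzMzMzNERERFVVZmZnd3iImZmqqruzMzMzMzMzNERERVVVZmZnd3iImZmqqruzMzMzMzMzRERERVVVZmZnd3iImZmqqruzMzMzMzM0RERERVVVZmZnd3iImZmqqruzMzMzMzREREREVVVVZmZ3d3iIiZmqqru0RDMzREREREREVVVVZmZ3d3iIiZmaqqu0RERERERERERFVVVWZmZ3d3iIiZmaqqu0RERERERERERVVVVWZmZ3d4iIiZmaqqu0REREREREREVVVVVWZmZ3d4iIiZmaqqu0RERERERERFVVVVVmZmZ3d4iIiZmaqqu1VURERERFVVVVVVZmZmd3d4iIiZmaqqu1VVVVVVVVVVVVVVZmZmd3d4iImZmaqqu1VVVVVVVVVVVVVWZmZnd3d4iImZmaqqq1VVVVVVVVVVVVZmZmZnd3eIiImZmaqqq2ZVVVVVVVVVVmZmZmZ3d3eIiImZmaqqq2ZmZmVVVVVmZmZmZmZ3d3eIiImZmaqqq2ZmZmZmZmZmZmZmZmd3d3iIiImZmaqqq2ZmZmZmZmZmZmZmZ3d3d3iIiJmZmaqqqnd2ZmZmZmZmZmZmd3d3d4iIiJmZmaqqqnd3d3ZmZmZmZmd3d3d3eIiIiJmZmqqqqnd3d3d3d3d3d3d3d3d3iIiIiZmZmqqqqod3d3d3d3d3d3d3d3d4iIiIiZmZmqqqqoiId3d3d3d3d3d3d3eIiIiImZmZmqqqqoiIiIiHd3d3d3d3eIiIiIiJmZmZqqqqqoiIiIiIiIiIiIiIiIiIiIiJmZmZqqqqq5mYiIiIiIiIiIiIiIiIiImZmZmaqqqqq5mZmYiIiIiIiIiIiIiIiJmZmZmaqqqqq5mZmZmZiIiIiIiIiIiImZmZmZmqqqqqu6qZmZmZmZmZiIiIiImZmZmZmZqqqqqqu6qqqZmZmZmZmZmZmZmZmZmZmaqqqqqru6qqqqqZmZmZmZmZmZmZmZmZmqqqqqqru6qqqqqqqZmZmZmZmZmZmZmaqqqqqqq7u7u6qqqqqqqqmZmZmZmZmZqqqqqqqqu7u7u7u6qqqqqqqqqqqqqqqqqqqqqqqqu7u7u7u7u6qqqqqqqqqqqqqqqqqqqqq7u7u8u7u7u7u6qqqqqqqqqqqqqqqqqqu7u7u8zMu7u7u7u6qqqqqqqqqqqqqqq7u7u7u8zMzMu7u7u7u7qqqqqqqqqqq7u7u7u7u8zMzMzLu7u7u7u7u7u6q7u7u7u7u7u7u9zMzMzMzLu7u7u7u7u7u7u7u7u7u7u7u93dzMzMzMzLu7u7u7u7u7u7u7u7u7u7u93d3czMzMzMzLu7u7u7u7u7u7u7u7u7u93d3d3czMzMzMzLu7u7u7u7u7u7u7u7u93d3d3d3MzMzMzMzMu7u7u7u7u7u8zMzO7d3d3d3dzMzMzMzMzMzMy7vMzMzMzMzA=="/>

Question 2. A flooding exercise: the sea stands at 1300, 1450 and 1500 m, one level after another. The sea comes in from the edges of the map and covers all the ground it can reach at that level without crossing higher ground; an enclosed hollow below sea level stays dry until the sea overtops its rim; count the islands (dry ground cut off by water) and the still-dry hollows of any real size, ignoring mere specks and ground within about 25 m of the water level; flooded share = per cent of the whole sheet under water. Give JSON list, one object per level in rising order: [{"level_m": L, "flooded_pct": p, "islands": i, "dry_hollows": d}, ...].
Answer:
[{"level_m": 1300, "flooded_pct": 16, "islands": 0, "dry_hollows": 0}, {"level_m": 1450, "flooded_pct": 73, "islands": 0, "dry_hollows": 0}, {"level_m": 1500, "flooded_pct": 82, "islands": 0, "dry_hollows": 0}]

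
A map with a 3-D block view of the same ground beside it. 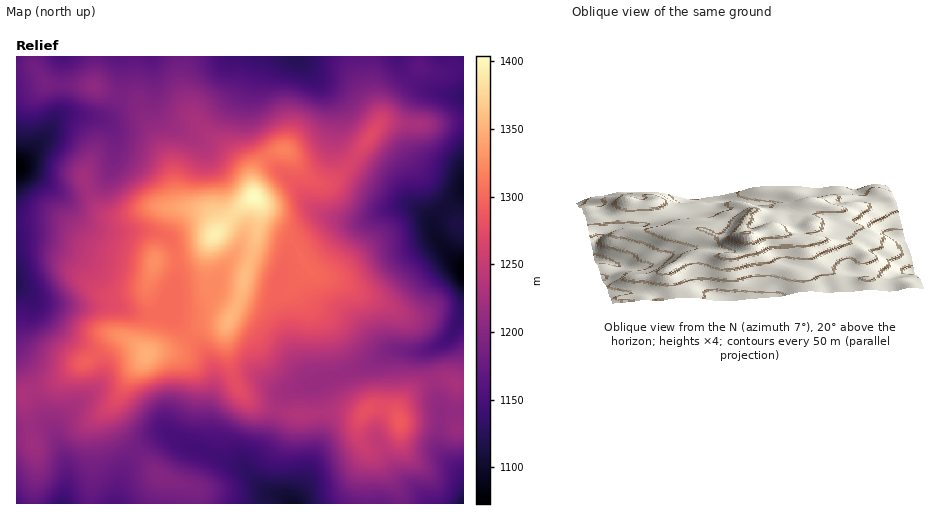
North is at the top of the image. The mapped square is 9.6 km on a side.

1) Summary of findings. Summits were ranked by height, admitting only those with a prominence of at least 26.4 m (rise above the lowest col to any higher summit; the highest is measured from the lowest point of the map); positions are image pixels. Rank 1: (255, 197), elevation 1404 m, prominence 331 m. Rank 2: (147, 354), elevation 1350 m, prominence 40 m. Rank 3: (400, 422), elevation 1289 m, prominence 61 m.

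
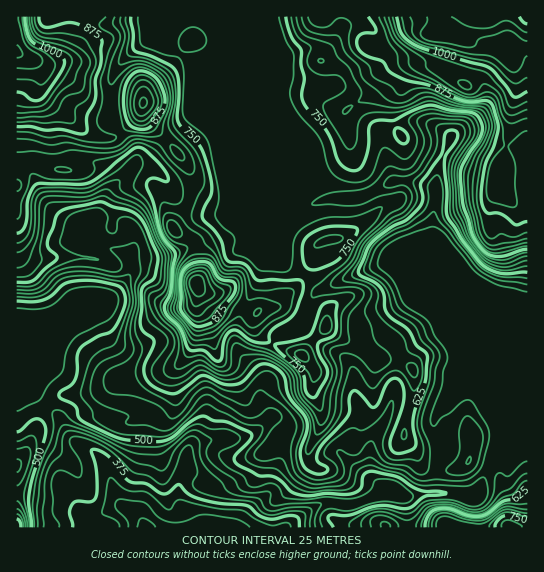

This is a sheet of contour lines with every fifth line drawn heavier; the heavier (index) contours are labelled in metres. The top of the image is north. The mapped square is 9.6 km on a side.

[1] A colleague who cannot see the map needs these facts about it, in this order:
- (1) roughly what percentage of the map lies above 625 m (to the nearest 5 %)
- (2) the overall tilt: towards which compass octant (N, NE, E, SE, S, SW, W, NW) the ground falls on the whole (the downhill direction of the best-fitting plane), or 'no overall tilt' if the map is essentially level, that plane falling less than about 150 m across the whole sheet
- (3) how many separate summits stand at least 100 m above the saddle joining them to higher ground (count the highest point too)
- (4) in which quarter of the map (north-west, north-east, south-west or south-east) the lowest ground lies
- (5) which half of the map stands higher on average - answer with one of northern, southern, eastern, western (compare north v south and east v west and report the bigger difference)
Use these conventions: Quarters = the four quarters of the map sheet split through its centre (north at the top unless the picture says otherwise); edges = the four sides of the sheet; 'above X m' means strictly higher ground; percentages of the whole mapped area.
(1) Roughly 60 % of the ground is higher than 625 m.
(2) Overall the map slopes down towards the south.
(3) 6 summits rise at least 100 m above their surroundings.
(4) The lowest ground is in the south-west quarter.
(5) The northern half stands higher on average than the southern half.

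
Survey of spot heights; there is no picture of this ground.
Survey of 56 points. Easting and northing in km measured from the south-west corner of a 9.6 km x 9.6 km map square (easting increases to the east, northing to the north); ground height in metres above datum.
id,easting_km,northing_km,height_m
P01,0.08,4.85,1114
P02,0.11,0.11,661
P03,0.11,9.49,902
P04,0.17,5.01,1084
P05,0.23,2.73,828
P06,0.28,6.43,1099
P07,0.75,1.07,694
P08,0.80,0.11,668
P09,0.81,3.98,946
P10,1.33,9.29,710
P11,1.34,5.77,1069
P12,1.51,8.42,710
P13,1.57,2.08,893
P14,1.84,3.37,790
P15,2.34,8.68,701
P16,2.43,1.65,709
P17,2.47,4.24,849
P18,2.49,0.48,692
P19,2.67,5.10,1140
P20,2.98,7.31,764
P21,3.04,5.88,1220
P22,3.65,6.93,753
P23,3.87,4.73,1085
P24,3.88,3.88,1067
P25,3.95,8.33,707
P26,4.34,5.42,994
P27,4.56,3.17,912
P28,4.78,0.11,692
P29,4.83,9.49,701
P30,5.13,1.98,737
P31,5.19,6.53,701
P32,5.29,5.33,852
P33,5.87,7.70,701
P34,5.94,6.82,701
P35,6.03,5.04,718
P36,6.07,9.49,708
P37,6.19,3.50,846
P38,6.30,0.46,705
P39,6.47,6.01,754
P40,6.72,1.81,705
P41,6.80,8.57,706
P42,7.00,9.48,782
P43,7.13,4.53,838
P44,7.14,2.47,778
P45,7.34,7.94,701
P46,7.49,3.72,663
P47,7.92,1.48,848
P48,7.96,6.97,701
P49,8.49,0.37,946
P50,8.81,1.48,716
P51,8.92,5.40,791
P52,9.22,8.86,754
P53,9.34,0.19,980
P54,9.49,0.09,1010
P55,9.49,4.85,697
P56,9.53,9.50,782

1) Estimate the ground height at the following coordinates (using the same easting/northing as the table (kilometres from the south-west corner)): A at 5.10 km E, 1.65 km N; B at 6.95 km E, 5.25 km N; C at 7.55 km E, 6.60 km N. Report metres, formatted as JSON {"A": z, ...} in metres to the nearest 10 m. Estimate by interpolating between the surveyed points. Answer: {"A": 690, "B": 820, "C": 740}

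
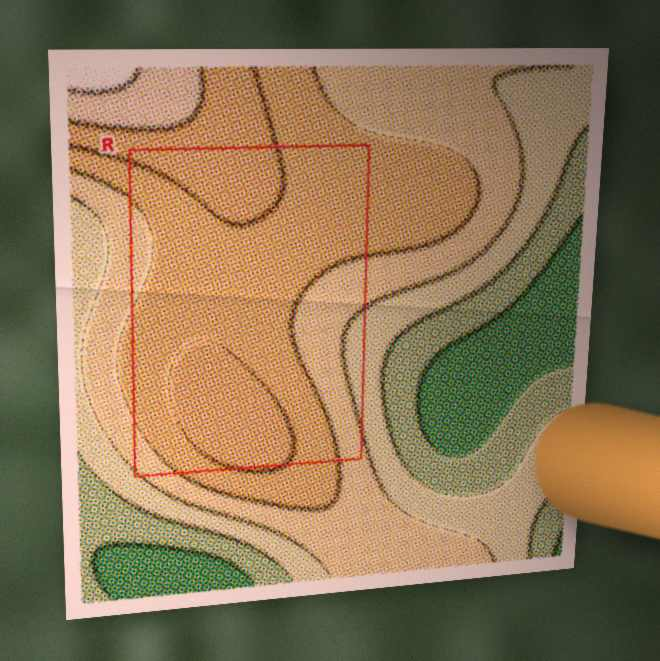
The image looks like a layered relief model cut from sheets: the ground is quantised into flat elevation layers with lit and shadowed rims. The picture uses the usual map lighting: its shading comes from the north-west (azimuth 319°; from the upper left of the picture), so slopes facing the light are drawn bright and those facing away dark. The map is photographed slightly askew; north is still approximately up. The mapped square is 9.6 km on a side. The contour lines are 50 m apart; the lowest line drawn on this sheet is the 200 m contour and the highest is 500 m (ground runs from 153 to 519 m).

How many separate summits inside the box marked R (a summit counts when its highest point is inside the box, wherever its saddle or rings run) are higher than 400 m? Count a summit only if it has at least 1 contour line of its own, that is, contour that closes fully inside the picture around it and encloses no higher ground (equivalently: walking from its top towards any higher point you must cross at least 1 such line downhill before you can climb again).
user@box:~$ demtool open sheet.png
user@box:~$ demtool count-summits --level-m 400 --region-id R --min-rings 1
0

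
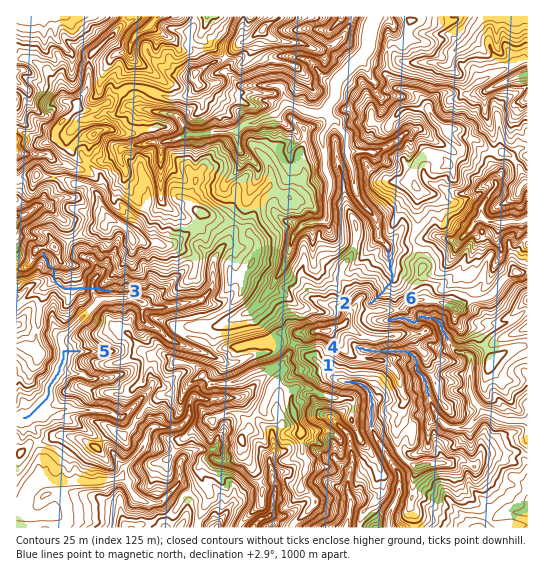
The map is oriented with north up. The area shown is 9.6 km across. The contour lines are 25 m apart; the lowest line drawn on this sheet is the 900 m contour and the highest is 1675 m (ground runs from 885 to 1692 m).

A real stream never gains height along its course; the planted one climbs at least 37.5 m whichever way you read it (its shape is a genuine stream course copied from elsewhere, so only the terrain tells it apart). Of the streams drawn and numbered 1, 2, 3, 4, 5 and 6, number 3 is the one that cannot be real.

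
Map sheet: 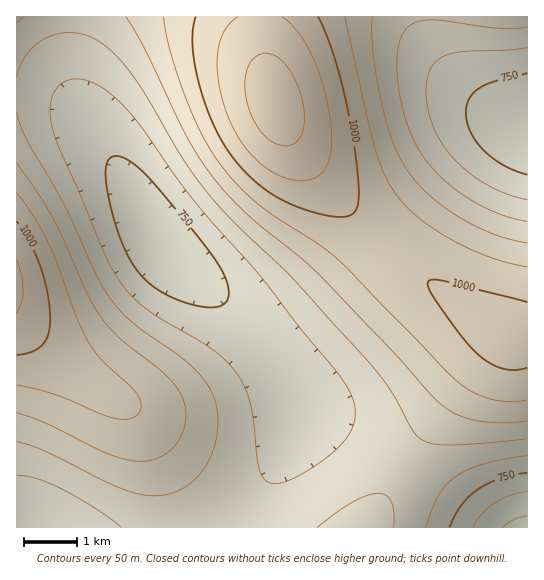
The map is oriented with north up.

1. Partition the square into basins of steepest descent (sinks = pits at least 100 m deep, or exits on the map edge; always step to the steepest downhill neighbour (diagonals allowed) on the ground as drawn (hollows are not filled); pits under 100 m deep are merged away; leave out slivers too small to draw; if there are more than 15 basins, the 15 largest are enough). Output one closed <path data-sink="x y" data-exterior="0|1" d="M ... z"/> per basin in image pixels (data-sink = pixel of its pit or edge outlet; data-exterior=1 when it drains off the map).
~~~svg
<path data-sink="162 246" data-exterior="0" d="M261 16l-245 1 1 511 349 0 37-63 20-30 64-84 14-15 6-3-36-21-65-47-47-46-51-58-23-32-10-24-12-52z"/><path data-sink="527 126" data-exterior="1" d="M527 16l-266 1 2 36 12 52 10 24 23 32 51 58 47 46 69 50 35 20 18-1z"/><path data-sink="527 527" data-exterior="1" d="M509 333l-8 3-8 7-70 92-32 50-24 43 161-1 0-192z"/>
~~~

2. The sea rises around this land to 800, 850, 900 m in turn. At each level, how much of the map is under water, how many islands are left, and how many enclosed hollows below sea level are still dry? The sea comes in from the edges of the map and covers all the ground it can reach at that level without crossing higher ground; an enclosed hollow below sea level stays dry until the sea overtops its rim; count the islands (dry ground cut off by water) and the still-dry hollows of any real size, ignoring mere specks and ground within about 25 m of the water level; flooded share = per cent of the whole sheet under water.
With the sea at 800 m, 8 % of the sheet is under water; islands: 0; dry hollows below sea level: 1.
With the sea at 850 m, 47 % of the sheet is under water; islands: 0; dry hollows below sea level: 0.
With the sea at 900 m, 62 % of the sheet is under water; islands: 0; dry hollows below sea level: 0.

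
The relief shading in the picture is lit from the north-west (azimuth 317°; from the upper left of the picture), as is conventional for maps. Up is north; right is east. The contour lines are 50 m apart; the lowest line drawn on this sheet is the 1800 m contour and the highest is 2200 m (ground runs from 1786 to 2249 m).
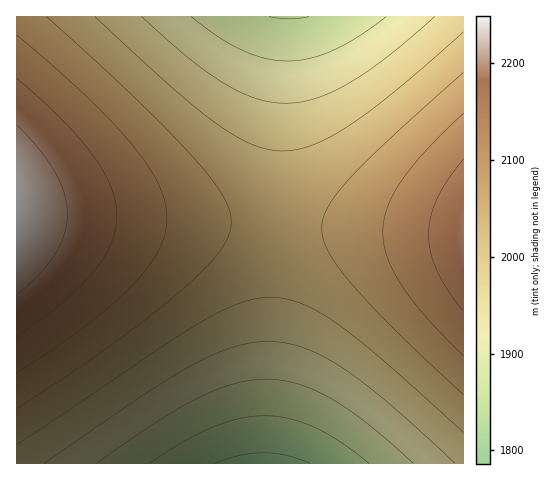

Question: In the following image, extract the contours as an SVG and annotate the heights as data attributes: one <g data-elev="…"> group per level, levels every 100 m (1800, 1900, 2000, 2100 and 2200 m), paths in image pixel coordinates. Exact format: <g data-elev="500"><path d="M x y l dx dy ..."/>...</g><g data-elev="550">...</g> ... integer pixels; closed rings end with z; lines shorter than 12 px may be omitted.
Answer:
<g data-elev="1800"><path d="M214 463l25-8 25-2 23 3 23 7"/></g><g data-elev="1900"><path d="M97 463l58-40 44-25 36-14 16-4 15-1 15 1 17 4 16 6 16 8 38 26 45 39"/><path d="M386 17l-28 19-25 14-24 8-22 3-22-3-23-8-25-14-26-19"/></g><g data-elev="2000"><path d="M17 445l147-99 37-24 37-18 15-5 16-2 15 1 16 5 18 8 18 12 46 36 81 73"/><path d="M463 32l-67 59-48 35-19 11-17 8-17 5-15 1-14-2-15-5-16-8-19-13-45-37-76-69"/></g><g data-elev="2100"><path d="M17 373l67-46 26-21 22-20 15-17 11-18 7-16 2-17-2-16-6-17-11-19-16-21-20-23-27-27-68-60"/><path d="M463 113l-37 38-25 30-14 27-3 13-1 11 1 13 4 13 14 28 25 32 36 38"/></g><g data-elev="2200"><path d="M17 295l22-21 16-21 9-19 3-20-3-21-9-21-16-22-22-25"/></g>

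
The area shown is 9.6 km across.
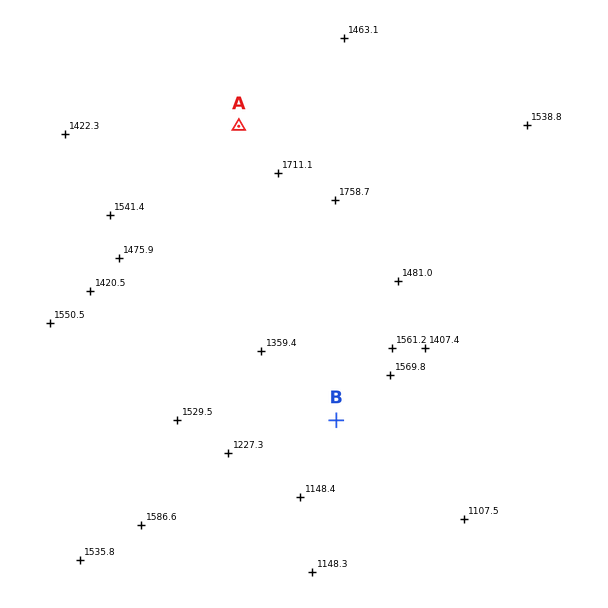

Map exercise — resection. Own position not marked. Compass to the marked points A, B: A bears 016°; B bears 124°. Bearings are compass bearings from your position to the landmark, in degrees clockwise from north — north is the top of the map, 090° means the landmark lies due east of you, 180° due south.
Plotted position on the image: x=184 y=317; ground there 1420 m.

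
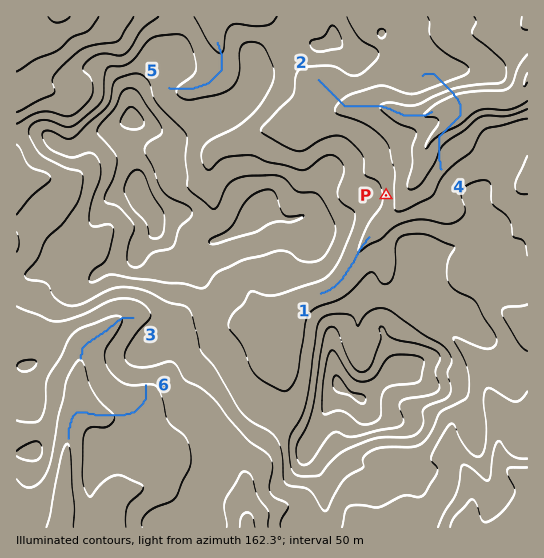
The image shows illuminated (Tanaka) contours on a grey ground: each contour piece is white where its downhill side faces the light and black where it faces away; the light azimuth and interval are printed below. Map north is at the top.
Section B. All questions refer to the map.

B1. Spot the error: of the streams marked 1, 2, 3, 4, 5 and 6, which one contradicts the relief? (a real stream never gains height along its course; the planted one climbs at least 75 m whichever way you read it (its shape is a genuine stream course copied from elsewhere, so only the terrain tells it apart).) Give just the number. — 4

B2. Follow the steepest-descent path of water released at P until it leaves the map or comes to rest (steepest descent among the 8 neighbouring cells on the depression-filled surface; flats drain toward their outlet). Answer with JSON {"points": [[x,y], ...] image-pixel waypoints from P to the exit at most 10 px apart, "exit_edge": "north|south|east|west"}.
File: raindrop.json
{"points": [[386, 195], [397, 195], [407, 190], [415, 179], [421, 169], [423, 158], [426, 147], [433, 137], [443, 127], [454, 117], [465, 107], [475, 99], [486, 99], [497, 101], [507, 99], [518, 94], [525, 85], [527, 79]], "exit_edge": "east"}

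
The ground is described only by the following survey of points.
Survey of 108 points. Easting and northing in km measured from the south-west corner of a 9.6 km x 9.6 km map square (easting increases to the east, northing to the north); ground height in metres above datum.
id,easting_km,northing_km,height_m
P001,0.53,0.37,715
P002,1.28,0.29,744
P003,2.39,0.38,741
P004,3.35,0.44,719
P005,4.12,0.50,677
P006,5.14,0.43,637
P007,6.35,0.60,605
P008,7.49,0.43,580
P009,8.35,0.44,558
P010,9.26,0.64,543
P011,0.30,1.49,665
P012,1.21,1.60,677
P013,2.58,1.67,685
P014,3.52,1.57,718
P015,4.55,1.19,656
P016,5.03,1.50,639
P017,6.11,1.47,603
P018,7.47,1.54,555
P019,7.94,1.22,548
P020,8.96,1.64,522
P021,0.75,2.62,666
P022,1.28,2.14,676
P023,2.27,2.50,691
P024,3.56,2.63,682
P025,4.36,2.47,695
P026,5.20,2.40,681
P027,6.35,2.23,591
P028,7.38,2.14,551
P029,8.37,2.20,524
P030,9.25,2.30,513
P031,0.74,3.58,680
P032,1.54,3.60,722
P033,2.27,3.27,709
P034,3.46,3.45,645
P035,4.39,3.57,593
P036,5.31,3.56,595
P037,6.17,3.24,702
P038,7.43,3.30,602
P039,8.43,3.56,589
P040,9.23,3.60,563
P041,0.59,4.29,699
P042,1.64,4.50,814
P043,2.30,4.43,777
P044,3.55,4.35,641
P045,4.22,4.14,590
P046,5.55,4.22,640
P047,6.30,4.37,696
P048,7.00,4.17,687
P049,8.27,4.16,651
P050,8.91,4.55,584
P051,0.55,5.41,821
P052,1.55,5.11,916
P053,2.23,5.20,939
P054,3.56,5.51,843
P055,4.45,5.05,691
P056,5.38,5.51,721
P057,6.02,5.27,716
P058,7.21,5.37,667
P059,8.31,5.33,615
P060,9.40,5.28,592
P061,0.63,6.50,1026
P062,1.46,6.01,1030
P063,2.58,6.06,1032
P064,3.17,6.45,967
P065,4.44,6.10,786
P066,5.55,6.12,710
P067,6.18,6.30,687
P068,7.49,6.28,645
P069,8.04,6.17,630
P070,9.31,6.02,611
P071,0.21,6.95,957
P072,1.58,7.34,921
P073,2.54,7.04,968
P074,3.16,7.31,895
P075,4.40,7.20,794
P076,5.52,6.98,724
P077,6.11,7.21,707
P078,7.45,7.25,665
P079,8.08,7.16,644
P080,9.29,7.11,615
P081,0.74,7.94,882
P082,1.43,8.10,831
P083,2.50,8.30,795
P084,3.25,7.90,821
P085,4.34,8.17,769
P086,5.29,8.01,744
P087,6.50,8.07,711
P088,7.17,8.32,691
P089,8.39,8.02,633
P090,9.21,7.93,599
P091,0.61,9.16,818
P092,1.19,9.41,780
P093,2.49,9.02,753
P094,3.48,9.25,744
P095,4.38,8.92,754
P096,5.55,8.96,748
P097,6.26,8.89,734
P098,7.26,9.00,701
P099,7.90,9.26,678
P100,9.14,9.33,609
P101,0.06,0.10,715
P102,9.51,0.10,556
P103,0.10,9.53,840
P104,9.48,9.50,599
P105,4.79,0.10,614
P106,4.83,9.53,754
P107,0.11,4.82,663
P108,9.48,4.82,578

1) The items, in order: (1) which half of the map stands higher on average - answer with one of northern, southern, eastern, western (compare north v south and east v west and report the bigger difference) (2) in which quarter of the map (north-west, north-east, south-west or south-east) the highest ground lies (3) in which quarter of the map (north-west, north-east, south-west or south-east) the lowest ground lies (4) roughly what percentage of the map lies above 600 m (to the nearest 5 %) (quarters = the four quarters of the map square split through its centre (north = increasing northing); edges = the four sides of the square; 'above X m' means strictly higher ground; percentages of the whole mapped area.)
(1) On average the western half of the map is the higher ground.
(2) Look to the north-west quarter for the highest ground.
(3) The lowest ground is in the south-east quarter.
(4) Roughly 85 % of the ground is higher than 600 m.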